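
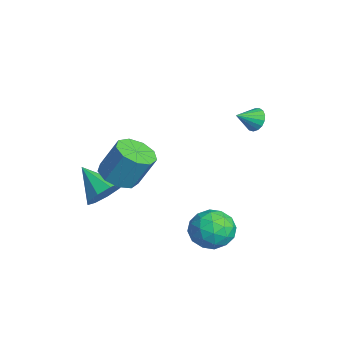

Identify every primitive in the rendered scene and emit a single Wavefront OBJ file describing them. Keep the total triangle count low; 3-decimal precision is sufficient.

v -2.221 -1.85 -3.418
v -1.446 -2.349 -2.914
v -3.499 -2.73 -2.322
v -1.592 -1.727 -2.586
v -2.033 -1.163 -2.646
v -2.561 -0.92 -3.068
v -2.93 -1.112 -3.653
v -2.967 -1.65 -4.128
v -2.655 -2.281 -4.271
v -2.14 -2.71 -4.014
v -1.662 -2.737 -3.479
v 1.618 1.605 -2.683
v 2.181 2.48 -2.255
v 2.799 1.52 -4.065
v 3.362 2.395 -3.637
v 3.377 1.403 -3.106
v 2.646 1.456 -2.252
v 2.334 2.544 -4.068
v 1.603 2.597 -3.214
v 2.623 3.061 -3.111
v 3.268 2.355 -2.517
v 1.712 1.645 -3.803
v 2.357 0.939 -3.209
v 1.795 2.05 -2.348
v 3.185 1.95 -3.972
v 3.193 1.367 -3.66
v 3.524 1.882 -3.409
v 2.069 1.448 -2.346
v 2.4 1.962 -2.094
v 3.103 1.329 -2.595
v 2.58 2.038 -4.226
v 2.911 2.552 -3.974
v 1.456 2.118 -2.911
v 1.787 2.633 -2.66
v 1.877 2.671 -3.725
v 2.387 2.905 -2.599
v 3.081 2.856 -3.412
v 2.477 2.943 -3.665
v 2.047 2.974 -3.163
v 2.765 2.491 -2.25
v 3.46 2.441 -3.062
v 3.468 1.858 -2.75
v 3.039 1.889 -2.248
v 3.026 2.832 -2.753
v 1.52 1.559 -3.258
v 2.215 1.509 -4.07
v 1.941 2.111 -4.072
v 1.512 2.142 -3.57
v 1.899 1.144 -2.908
v 2.593 1.095 -3.721
v 2.933 1.026 -3.157
v 2.503 1.057 -2.655
v 1.954 1.168 -3.567
v -0.066 -1.651 -0.819
v 0.619 -2.361 -0.599
v 0.911 -1.578 1.018
v 0.226 -0.869 0.799
v 0.924 -1.826 -0.913
v 1.216 -1.044 0.704
v 0.766 -1.21 -1.182
v 1.059 -0.428 0.435
v 0.219 -0.8 -1.282
v 0.511 -0.018 0.335
v -0.462 -0.789 -1.164
v -0.169 -0.006 0.453
v -0.957 -1.181 -0.885
v -0.665 -0.398 0.732
v -1.036 -1.793 -0.575
v -0.744 -1.01 1.042
v -0.661 -2.339 -0.378
v -0.368 -1.556 1.239
v -0.007 -2.563 -0.388
v 0.285 -1.781 1.229
v 0.874 4.264 2.563
v 1.206 4.608 3.004
v 1.126 3.336 3.097
v 0.917 4.596 3.12
v 0.619 4.509 3.109
v 0.379 4.365 2.972
v 0.253 4.199 2.742
v 0.269 4.047 2.471
v 0.423 3.945 2.221
v 0.681 3.916 2.049
v 0.984 3.967 1.995
v 1.261 4.086 2.072
v 1.449 4.246 2.261
v 1.506 4.41 2.519
v 1.418 4.54 2.787
f 2 1 4
f 2 4 3
f 4 1 5
f 4 5 3
f 5 1 6
f 5 6 3
f 6 1 7
f 6 7 3
f 7 1 8
f 7 8 3
f 8 1 9
f 8 9 3
f 9 1 10
f 9 10 3
f 10 1 11
f 10 11 3
f 11 1 2
f 11 2 3
f 12 49 28
f 49 23 52
f 28 52 17
f 49 52 28
f 12 28 24
f 28 17 29
f 24 29 13
f 28 29 24
f 12 24 33
f 24 13 34
f 33 34 19
f 24 34 33
f 12 33 45
f 33 19 48
f 45 48 22
f 33 48 45
f 12 45 49
f 45 22 53
f 49 53 23
f 45 53 49
f 13 29 40
f 29 17 43
f 40 43 21
f 29 43 40
f 17 52 30
f 52 23 51
f 30 51 16
f 52 51 30
f 23 53 50
f 53 22 46
f 50 46 14
f 53 46 50
f 22 48 47
f 48 19 35
f 47 35 18
f 48 35 47
f 19 34 39
f 34 13 36
f 39 36 20
f 34 36 39
f 15 41 27
f 41 21 42
f 27 42 16
f 41 42 27
f 15 27 25
f 27 16 26
f 25 26 14
f 27 26 25
f 15 25 32
f 25 14 31
f 32 31 18
f 25 31 32
f 15 32 37
f 32 18 38
f 37 38 20
f 32 38 37
f 15 37 41
f 37 20 44
f 41 44 21
f 37 44 41
f 16 42 30
f 42 21 43
f 30 43 17
f 42 43 30
f 14 26 50
f 26 16 51
f 50 51 23
f 26 51 50
f 18 31 47
f 31 14 46
f 47 46 22
f 31 46 47
f 20 38 39
f 38 18 35
f 39 35 19
f 38 35 39
f 21 44 40
f 44 20 36
f 40 36 13
f 44 36 40
f 55 54 58
f 55 58 56
f 56 58 59
f 56 59 57
f 58 54 60
f 58 60 59
f 59 60 61
f 59 61 57
f 60 54 62
f 60 62 61
f 61 62 63
f 61 63 57
f 62 54 64
f 62 64 63
f 63 64 65
f 63 65 57
f 64 54 66
f 64 66 65
f 65 66 67
f 65 67 57
f 66 54 68
f 66 68 67
f 67 68 69
f 67 69 57
f 68 54 70
f 68 70 69
f 69 70 71
f 69 71 57
f 70 54 72
f 70 72 71
f 71 72 73
f 71 73 57
f 72 54 55
f 72 55 73
f 73 55 56
f 73 56 57
f 75 74 77
f 75 77 76
f 77 74 78
f 77 78 76
f 78 74 79
f 78 79 76
f 79 74 80
f 79 80 76
f 80 74 81
f 80 81 76
f 81 74 82
f 81 82 76
f 82 74 83
f 82 83 76
f 83 74 84
f 83 84 76
f 84 74 85
f 84 85 76
f 85 74 86
f 85 86 76
f 86 74 87
f 86 87 76
f 87 74 88
f 87 88 76
f 88 74 75
f 88 75 76



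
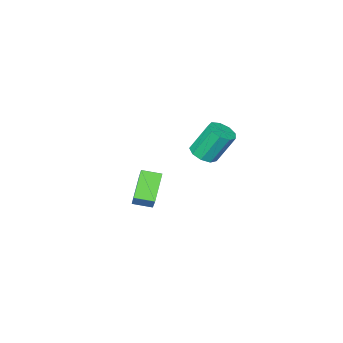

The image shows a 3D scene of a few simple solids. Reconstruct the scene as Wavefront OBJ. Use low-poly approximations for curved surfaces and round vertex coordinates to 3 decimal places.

v 1.953 -3.69 -4.333
v 0.738 -4.509 -3.093
v 1.17 -2.862 -4.553
v -0.045 -3.682 -3.312
v 2.645 -2.678 -2.988
v 1.43 -3.498 -1.747
v 1.862 -1.851 -3.207
v 0.647 -2.67 -1.967
v 1.46 1.508 2.113
v 1.991 1.026 2.511
v 1.29 1.67 4.225
v 0.76 2.152 3.827
v 2.222 1.529 2.417
v 1.521 2.173 4.13
v 2.096 2.022 2.18
v 1.395 2.666 3.894
v 1.673 2.274 1.912
v 0.972 2.918 3.626
v 1.15 2.168 1.738
v 0.45 2.812 3.452
v 0.773 1.753 1.74
v 0.072 2.397 3.453
v 0.717 1.224 1.916
v 0.016 1.868 3.63
v 1.009 0.827 2.185
v 0.308 1.471 3.898
v 1.512 0.749 2.42
v 0.811 1.393 4.133
f 2 4 1
f 5 2 1
f 1 4 3
f 3 5 1
f 2 8 4
f 6 2 5
f 6 8 2
f 4 8 3
f 7 5 3
f 3 8 7
f 7 6 5
f 8 6 7
f 10 9 13
f 10 13 11
f 11 13 14
f 11 14 12
f 13 9 15
f 13 15 14
f 14 15 16
f 14 16 12
f 15 9 17
f 15 17 16
f 16 17 18
f 16 18 12
f 17 9 19
f 17 19 18
f 18 19 20
f 18 20 12
f 19 9 21
f 19 21 20
f 20 21 22
f 20 22 12
f 21 9 23
f 21 23 22
f 22 23 24
f 22 24 12
f 23 9 25
f 23 25 24
f 24 25 26
f 24 26 12
f 25 9 27
f 25 27 26
f 26 27 28
f 26 28 12
f 27 9 10
f 27 10 28
f 28 10 11
f 28 11 12



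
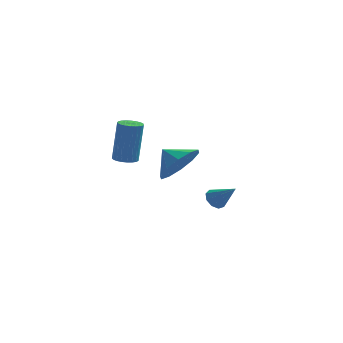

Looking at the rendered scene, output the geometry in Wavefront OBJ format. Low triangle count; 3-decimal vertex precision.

v -0.888 -3.118 0.533
v -0.561 -3.531 0.596
v -0.385 -3.114 2.41
v -0.712 -2.702 2.347
v -0.421 -3.368 0.545
v -0.245 -2.952 2.359
v -0.362 -3.163 0.492
v -0.185 -2.746 2.306
v -0.393 -2.95 0.446
v -0.217 -2.533 2.26
v -0.511 -2.766 0.415
v -0.334 -2.349 2.229
v -0.693 -2.643 0.405
v -0.517 -2.226 2.219
v -0.909 -2.602 0.416
v -0.733 -2.185 2.231
v -1.122 -2.65 0.448
v -0.946 -2.234 2.262
v -1.294 -2.78 0.494
v -1.118 -2.363 2.309
v -1.396 -2.968 0.548
v -1.22 -2.551 2.362
v -1.41 -3.182 0.598
v -1.234 -2.765 2.413
v -1.334 -3.385 0.637
v -1.158 -2.968 2.452
v -1.181 -3.542 0.659
v -1.005 -3.125 2.473
v -0.977 -3.626 0.658
v -0.801 -3.209 2.472
v -0.758 -3.622 0.636
v -0.581 -3.205 2.45
v 1.159 -1.782 -0.422
v 1.888 -1.532 0.334
v 0.401 -1.278 0.142
v 1.881 -1.039 -0.115
v 1.597 -0.83 -0.682
v 1.146 -0.983 -1.15
v 0.7 -1.442 -1.339
v 0.429 -2.031 -1.179
v 0.437 -2.524 -0.729
v 0.72 -2.734 -0.162
v 1.171 -2.58 0.305
v 1.617 -2.121 0.495
v 2.448 0.889 -3.97
v 2.816 0.781 -4.365
v 3.312 0.471 -3.05
v 2.857 1.135 -4.243
v 2.707 1.373 -3.994
v 2.435 1.385 -3.734
v 2.169 1.164 -3.584
v 2.034 0.814 -3.616
v 2.092 0.499 -3.813
v 2.317 0.367 -4.084
v 2.603 0.478 -4.302
f 2 1 5
f 2 5 3
f 3 5 6
f 3 6 4
f 5 1 7
f 5 7 6
f 6 7 8
f 6 8 4
f 7 1 9
f 7 9 8
f 8 9 10
f 8 10 4
f 9 1 11
f 9 11 10
f 10 11 12
f 10 12 4
f 11 1 13
f 11 13 12
f 12 13 14
f 12 14 4
f 13 1 15
f 13 15 14
f 14 15 16
f 14 16 4
f 15 1 17
f 15 17 16
f 16 17 18
f 16 18 4
f 17 1 19
f 17 19 18
f 18 19 20
f 18 20 4
f 19 1 21
f 19 21 20
f 20 21 22
f 20 22 4
f 21 1 23
f 21 23 22
f 22 23 24
f 22 24 4
f 23 1 25
f 23 25 24
f 24 25 26
f 24 26 4
f 25 1 27
f 25 27 26
f 26 27 28
f 26 28 4
f 27 1 29
f 27 29 28
f 28 29 30
f 28 30 4
f 29 1 31
f 29 31 30
f 30 31 32
f 30 32 4
f 31 1 2
f 31 2 32
f 32 2 3
f 32 3 4
f 34 33 36
f 34 36 35
f 36 33 37
f 36 37 35
f 37 33 38
f 37 38 35
f 38 33 39
f 38 39 35
f 39 33 40
f 39 40 35
f 40 33 41
f 40 41 35
f 41 33 42
f 41 42 35
f 42 33 43
f 42 43 35
f 43 33 44
f 43 44 35
f 44 33 34
f 44 34 35
f 46 45 48
f 46 48 47
f 48 45 49
f 48 49 47
f 49 45 50
f 49 50 47
f 50 45 51
f 50 51 47
f 51 45 52
f 51 52 47
f 52 45 53
f 52 53 47
f 53 45 54
f 53 54 47
f 54 45 55
f 54 55 47
f 55 45 46
f 55 46 47



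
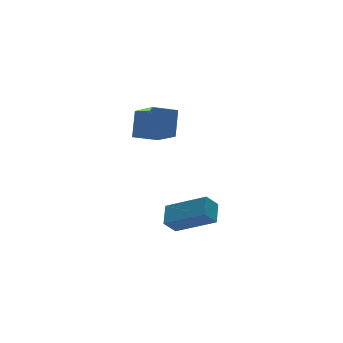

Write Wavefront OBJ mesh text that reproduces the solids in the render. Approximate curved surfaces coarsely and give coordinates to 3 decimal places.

v 0.121 -1.991 -0.783
v -0.443 -2.039 -0.149
v -1.025 -0.663 -1.703
v -1.589 -0.711 -1.069
v 0.609 -1.229 -0.291
v 0.045 -1.277 0.343
v -0.537 0.099 -1.211
v -1.101 0.051 -0.577
v -1.982 1.223 3.076
v -1.924 -0.195 3.936
v -1.514 1.888 4.141
v -1.456 0.47 5.001
v -0.924 1.05 2.719
v -0.866 -0.368 3.579
v -0.456 1.715 3.784
v -0.398 0.297 4.644
f 2 4 1
f 5 2 1
f 1 4 3
f 3 5 1
f 2 8 4
f 6 2 5
f 6 8 2
f 4 8 3
f 7 5 3
f 3 8 7
f 7 6 5
f 8 6 7
f 10 12 9
f 13 10 9
f 9 12 11
f 11 13 9
f 10 16 12
f 14 10 13
f 14 16 10
f 12 16 11
f 15 13 11
f 11 16 15
f 15 14 13
f 16 14 15



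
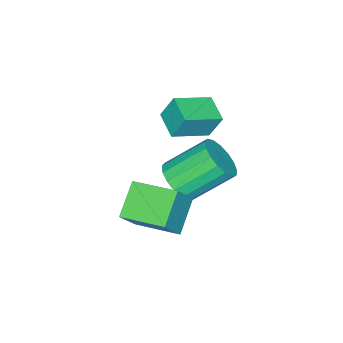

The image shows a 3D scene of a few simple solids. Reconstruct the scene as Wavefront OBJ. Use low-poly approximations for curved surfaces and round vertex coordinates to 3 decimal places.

v -3.136 -3.521 3.025
v -3.354 -3.028 4.164
v -2.439 -2.494 2.714
v -2.656 -2.001 3.853
v -1.684 -4.319 3.647
v -1.901 -3.826 4.786
v -0.986 -3.292 3.336
v -1.204 -2.799 4.475
v -0.521 -2.653 1.142
v 0.222 -1.954 1.156
v -0.956 -0.728 2.472
v -1.699 -1.427 2.458
v -0.058 -1.819 0.78
v -1.237 -0.593 2.096
v -0.444 -1.875 0.486
v -1.623 -0.65 1.802
v -0.848 -2.109 0.343
v -2.026 -0.884 1.659
v -1.177 -2.468 0.383
v -2.355 -1.243 1.699
v -1.355 -2.869 0.597
v -2.533 -1.644 1.913
v -1.342 -3.221 0.935
v -2.521 -1.995 2.251
v -1.142 -3.442 1.321
v -2.32 -2.217 2.637
v -0.798 -3.483 1.666
v -1.977 -2.257 2.982
v -0.392 -3.333 1.891
v -1.57 -2.108 3.207
v -0.015 -3.028 1.944
v -1.193 -1.802 3.26
v 0.247 -2.636 1.814
v -0.932 -1.411 3.13
v 0.332 -2.249 1.529
v -0.847 -1.023 2.845
v 2.157 -2.79 0.561
v 0.84 -3.119 1.534
v 1.858 -0.888 0.801
v 0.541 -1.217 1.773
v 3.139 -2.803 1.887
v 1.822 -3.132 2.859
v 2.84 -0.901 2.126
v 1.523 -1.23 3.099
f 2 4 1
f 5 2 1
f 1 4 3
f 3 5 1
f 2 8 4
f 6 2 5
f 6 8 2
f 4 8 3
f 7 5 3
f 3 8 7
f 7 6 5
f 8 6 7
f 10 9 13
f 10 13 11
f 11 13 14
f 11 14 12
f 13 9 15
f 13 15 14
f 14 15 16
f 14 16 12
f 15 9 17
f 15 17 16
f 16 17 18
f 16 18 12
f 17 9 19
f 17 19 18
f 18 19 20
f 18 20 12
f 19 9 21
f 19 21 20
f 20 21 22
f 20 22 12
f 21 9 23
f 21 23 22
f 22 23 24
f 22 24 12
f 23 9 25
f 23 25 24
f 24 25 26
f 24 26 12
f 25 9 27
f 25 27 26
f 26 27 28
f 26 28 12
f 27 9 29
f 27 29 28
f 28 29 30
f 28 30 12
f 29 9 31
f 29 31 30
f 30 31 32
f 30 32 12
f 31 9 33
f 31 33 32
f 32 33 34
f 32 34 12
f 33 9 35
f 33 35 34
f 34 35 36
f 34 36 12
f 35 9 10
f 35 10 36
f 36 10 11
f 36 11 12
f 38 40 37
f 41 38 37
f 37 40 39
f 39 41 37
f 38 44 40
f 42 38 41
f 42 44 38
f 40 44 39
f 43 41 39
f 39 44 43
f 43 42 41
f 44 42 43



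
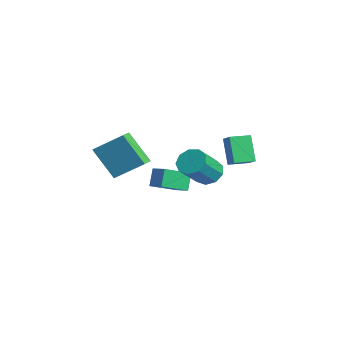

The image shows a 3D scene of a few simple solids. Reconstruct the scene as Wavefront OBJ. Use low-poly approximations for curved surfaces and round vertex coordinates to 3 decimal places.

v 0.697 -2.753 -0.833
v -0.379 -3.502 0.821
v 1.543 -1.426 0.319
v 0.467 -2.175 1.973
v 1.313 -3.285 -0.673
v 0.237 -4.034 0.981
v 2.159 -1.958 0.479
v 1.083 -2.707 2.133
v 0.496 3.186 -1.213
v -0.39 3.285 0.258
v 0.52 4.363 -1.278
v -0.367 4.463 0.192
v 1.327 3.197 -0.712
v 0.44 3.297 0.758
v 1.35 4.375 -0.778
v 0.464 4.474 0.693
v 1.976 1.517 -0.793
v 2.468 1.163 -1.403
v 3.196 -0.072 -0.096
v 2.704 0.283 0.513
v 2.756 1.606 -1.145
v 3.484 0.371 0.162
v 2.679 2.008 -0.722
v 3.407 0.773 0.585
v 2.273 2.18 -0.333
v 3.002 0.945 0.974
v 1.728 2.043 -0.159
v 2.457 0.808 1.148
v 1.299 1.659 -0.282
v 2.028 0.424 1.025
v 1.187 1.21 -0.644
v 1.915 -0.025 0.662
v 1.443 0.904 -1.076
v 2.172 -0.331 0.23
v 1.949 0.885 -1.376
v 2.678 -0.349 -0.069
v -1.878 1.431 -2.579
v -1.598 -0.154 -1.865
v -0.963 1.74 -2.253
v -0.682 0.156 -1.539
v -1.398 1.064 -3.581
v -1.117 -0.52 -2.867
v -0.482 1.374 -3.255
v -0.202 -0.211 -2.541
f 2 4 1
f 5 2 1
f 1 4 3
f 3 5 1
f 2 8 4
f 6 2 5
f 6 8 2
f 4 8 3
f 7 5 3
f 3 8 7
f 7 6 5
f 8 6 7
f 10 12 9
f 13 10 9
f 9 12 11
f 11 13 9
f 10 16 12
f 14 10 13
f 14 16 10
f 12 16 11
f 15 13 11
f 11 16 15
f 15 14 13
f 16 14 15
f 18 17 21
f 18 21 19
f 19 21 22
f 19 22 20
f 21 17 23
f 21 23 22
f 22 23 24
f 22 24 20
f 23 17 25
f 23 25 24
f 24 25 26
f 24 26 20
f 25 17 27
f 25 27 26
f 26 27 28
f 26 28 20
f 27 17 29
f 27 29 28
f 28 29 30
f 28 30 20
f 29 17 31
f 29 31 30
f 30 31 32
f 30 32 20
f 31 17 33
f 31 33 32
f 32 33 34
f 32 34 20
f 33 17 35
f 33 35 34
f 34 35 36
f 34 36 20
f 35 17 18
f 35 18 36
f 36 18 19
f 36 19 20
f 38 40 37
f 41 38 37
f 37 40 39
f 39 41 37
f 38 44 40
f 42 38 41
f 42 44 38
f 40 44 39
f 43 41 39
f 39 44 43
f 43 42 41
f 44 42 43



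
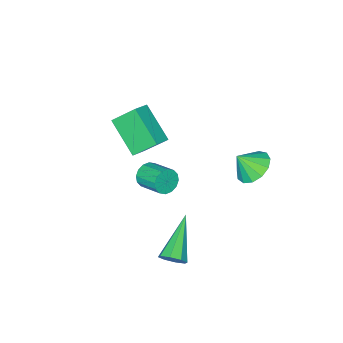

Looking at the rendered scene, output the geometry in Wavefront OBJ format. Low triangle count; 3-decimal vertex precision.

v 2.527 0.642 -0.313
v 2.757 0.821 -0.803
v 2.783 1.897 -0.397
v 2.553 1.718 0.093
v 2.466 0.843 -0.843
v 2.491 1.919 -0.437
v 2.191 0.811 -0.74
v 2.216 1.887 -0.335
v 2.006 0.734 -0.524
v 2.031 1.81 -0.118
v 1.961 0.632 -0.251
v 1.986 1.708 0.155
v 2.067 0.533 0.006
v 2.093 1.609 0.411
v 2.297 0.463 0.177
v 2.323 1.539 0.583
v 2.589 0.441 0.217
v 2.614 1.517 0.623
v 2.864 0.473 0.115
v 2.889 1.549 0.52
v 3.049 0.55 -0.102
v 3.074 1.626 0.304
v 3.094 0.652 -0.375
v 3.119 1.728 0.031
v 2.987 0.751 -0.631
v 3.013 1.827 -0.226
v -1.959 1.845 -2.101
v -1.347 1.6 -2.638
v -1.421 1.435 -1.299
v -1.23 2.041 -2.491
v -1.344 2.419 -2.221
v -1.653 2.616 -1.912
v -2.06 2.567 -1.664
v -2.435 2.29 -1.554
v -2.659 1.871 -1.618
v -2.66 1.444 -1.836
v -2.44 1.145 -2.137
v -2.066 1.068 -2.427
v -1.659 1.237 -2.614
v 0.322 -3.257 -0.911
v -0.257 -2.481 0.001
v 0.508 -1.806 -2.027
v -0.071 -1.03 -1.115
v 1.091 -3.09 -0.565
v 0.512 -2.314 0.347
v 1.277 -1.639 -1.681
v 0.698 -0.863 -0.769
v 3.252 2.788 -3.599
v 3.644 2.527 -3.261
v 1.728 1.892 -2.521
v 3.522 2.924 -3.104
v 3.241 3.241 -3.236
v 2.967 3.293 -3.581
v 2.859 3.049 -3.936
v 2.982 2.652 -4.094
v 3.262 2.335 -3.961
v 3.537 2.283 -3.616
f 2 1 5
f 2 5 3
f 3 5 6
f 3 6 4
f 5 1 7
f 5 7 6
f 6 7 8
f 6 8 4
f 7 1 9
f 7 9 8
f 8 9 10
f 8 10 4
f 9 1 11
f 9 11 10
f 10 11 12
f 10 12 4
f 11 1 13
f 11 13 12
f 12 13 14
f 12 14 4
f 13 1 15
f 13 15 14
f 14 15 16
f 14 16 4
f 15 1 17
f 15 17 16
f 16 17 18
f 16 18 4
f 17 1 19
f 17 19 18
f 18 19 20
f 18 20 4
f 19 1 21
f 19 21 20
f 20 21 22
f 20 22 4
f 21 1 23
f 21 23 22
f 22 23 24
f 22 24 4
f 23 1 25
f 23 25 24
f 24 25 26
f 24 26 4
f 25 1 2
f 25 2 26
f 26 2 3
f 26 3 4
f 28 27 30
f 28 30 29
f 30 27 31
f 30 31 29
f 31 27 32
f 31 32 29
f 32 27 33
f 32 33 29
f 33 27 34
f 33 34 29
f 34 27 35
f 34 35 29
f 35 27 36
f 35 36 29
f 36 27 37
f 36 37 29
f 37 27 38
f 37 38 29
f 38 27 39
f 38 39 29
f 39 27 28
f 39 28 29
f 41 43 40
f 44 41 40
f 40 43 42
f 42 44 40
f 41 47 43
f 45 41 44
f 45 47 41
f 43 47 42
f 46 44 42
f 42 47 46
f 46 45 44
f 47 45 46
f 49 48 51
f 49 51 50
f 51 48 52
f 51 52 50
f 52 48 53
f 52 53 50
f 53 48 54
f 53 54 50
f 54 48 55
f 54 55 50
f 55 48 56
f 55 56 50
f 56 48 57
f 56 57 50
f 57 48 49
f 57 49 50



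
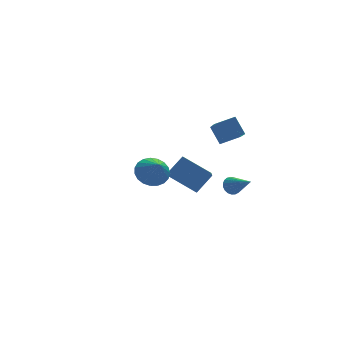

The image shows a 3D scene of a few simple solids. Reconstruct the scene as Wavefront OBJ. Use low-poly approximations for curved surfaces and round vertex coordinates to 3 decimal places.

v 2.226 -1.765 3.649
v 1.976 -1.076 4.509
v 2.602 -0.205 2.507
v 2.352 0.485 3.367
v 3.288 -1.785 3.973
v 3.038 -1.095 4.833
v 3.664 -0.224 2.831
v 3.414 0.465 3.691
v 1.386 4.011 -2.054
v 1.019 3.163 -1.288
v 2.355 4.375 -1.187
v 1.989 3.527 -0.421
v 2.511 2.833 -2.819
v 2.145 1.985 -2.053
v 3.481 3.197 -1.952
v 3.114 2.349 -1.186
v -1.767 -2.951 3.033
v -1.096 -3.327 2.65
v -1.693 -3.809 4.007
v -0.936 -3.081 2.855
v -0.92 -2.813 3.09
v -1.051 -2.568 3.316
v -1.305 -2.39 3.493
v -1.64 -2.308 3.59
v -1.996 -2.338 3.591
v -2.313 -2.473 3.496
v -2.535 -2.692 3.321
v -2.625 -2.955 3.095
v -2.566 -3.217 2.86
v -2.369 -3.433 2.654
v -2.069 -3.566 2.514
v -1.715 -3.593 2.463
v -1.371 -3.508 2.512
v 2.89 -1.192 0.049
v 3.149 -1.403 -0.375
v 3.39 -2.388 0.951
v 3.306 -1.27 -0.286
v 3.391 -1.123 -0.139
v 3.39 -0.989 0.041
v 3.302 -0.889 0.222
v 3.143 -0.842 0.373
v 2.94 -0.855 0.468
v 2.728 -0.926 0.49
v 2.544 -1.044 0.437
v 2.42 -1.187 0.316
v 2.377 -1.331 0.149
v 2.423 -1.451 -0.035
v 2.55 -1.526 -0.205
v 2.735 -1.543 -0.331
v 2.947 -1.5 -0.391
f 2 4 1
f 5 2 1
f 1 4 3
f 3 5 1
f 2 8 4
f 6 2 5
f 6 8 2
f 4 8 3
f 7 5 3
f 3 8 7
f 7 6 5
f 8 6 7
f 10 12 9
f 13 10 9
f 9 12 11
f 11 13 9
f 10 16 12
f 14 10 13
f 14 16 10
f 12 16 11
f 15 13 11
f 11 16 15
f 15 14 13
f 16 14 15
f 18 17 20
f 18 20 19
f 20 17 21
f 20 21 19
f 21 17 22
f 21 22 19
f 22 17 23
f 22 23 19
f 23 17 24
f 23 24 19
f 24 17 25
f 24 25 19
f 25 17 26
f 25 26 19
f 26 17 27
f 26 27 19
f 27 17 28
f 27 28 19
f 28 17 29
f 28 29 19
f 29 17 30
f 29 30 19
f 30 17 31
f 30 31 19
f 31 17 32
f 31 32 19
f 32 17 33
f 32 33 19
f 33 17 18
f 33 18 19
f 35 34 37
f 35 37 36
f 37 34 38
f 37 38 36
f 38 34 39
f 38 39 36
f 39 34 40
f 39 40 36
f 40 34 41
f 40 41 36
f 41 34 42
f 41 42 36
f 42 34 43
f 42 43 36
f 43 34 44
f 43 44 36
f 44 34 45
f 44 45 36
f 45 34 46
f 45 46 36
f 46 34 47
f 46 47 36
f 47 34 48
f 47 48 36
f 48 34 49
f 48 49 36
f 49 34 50
f 49 50 36
f 50 34 35
f 50 35 36



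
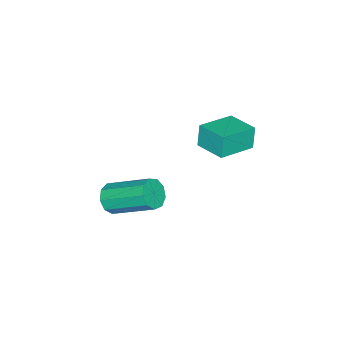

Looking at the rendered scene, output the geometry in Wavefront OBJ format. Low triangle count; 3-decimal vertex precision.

v -1.443 -3.206 -1.743
v -0.729 -3.07 -1.809
v -0.983 -1.197 -0.683
v -1.697 -1.334 -0.617
v -0.977 -2.872 -2.195
v -1.231 -0.999 -1.069
v -1.444 -2.83 -2.369
v -1.697 -0.957 -1.243
v -1.91 -2.965 -2.25
v -2.163 -1.092 -1.124
v -2.157 -3.212 -1.894
v -2.411 -1.34 -0.768
v -2.071 -3.457 -1.467
v -2.325 -1.584 -0.341
v -1.691 -3.585 -1.17
v -1.944 -1.712 -0.044
v -1.195 -3.535 -1.14
v -1.448 -1.662 -0.014
v -0.815 -3.332 -1.393
v -1.069 -1.459 -0.267
v -3.707 0.871 2.669
v -3.962 0.798 3.665
v -3.314 2.158 2.864
v -3.569 2.085 3.859
v -2.191 0.355 3.021
v -2.446 0.282 4.016
v -1.798 1.642 3.215
v -2.053 1.569 4.211
f 2 1 5
f 2 5 3
f 3 5 6
f 3 6 4
f 5 1 7
f 5 7 6
f 6 7 8
f 6 8 4
f 7 1 9
f 7 9 8
f 8 9 10
f 8 10 4
f 9 1 11
f 9 11 10
f 10 11 12
f 10 12 4
f 11 1 13
f 11 13 12
f 12 13 14
f 12 14 4
f 13 1 15
f 13 15 14
f 14 15 16
f 14 16 4
f 15 1 17
f 15 17 16
f 16 17 18
f 16 18 4
f 17 1 19
f 17 19 18
f 18 19 20
f 18 20 4
f 19 1 2
f 19 2 20
f 20 2 3
f 20 3 4
f 22 24 21
f 25 22 21
f 21 24 23
f 23 25 21
f 22 28 24
f 26 22 25
f 26 28 22
f 24 28 23
f 27 25 23
f 23 28 27
f 27 26 25
f 28 26 27



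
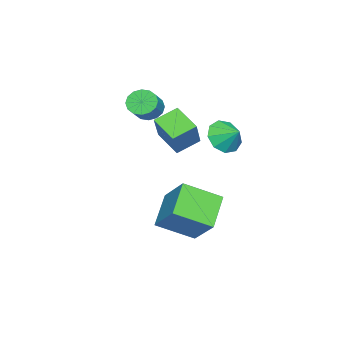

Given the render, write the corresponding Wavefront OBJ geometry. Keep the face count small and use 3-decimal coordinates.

v 0.215 -1.317 1.371
v -0.743 -0.485 1.939
v 0.887 -0.04 0.634
v -0.071 0.792 1.202
v 1.391 -1.032 2.938
v 0.433 -0.2 3.506
v 2.063 0.245 2.201
v 1.105 1.077 2.769
v -1.463 -2.57 2.293
v -0.975 -2.353 1.658
v 0.092 -2.253 2.512
v -0.397 -2.47 3.147
v -1.131 -1.983 1.81
v -0.065 -1.883 2.664
v -1.376 -1.77 2.091
v -0.31 -1.67 2.945
v -1.645 -1.771 2.426
v -0.579 -1.671 3.281
v -1.865 -1.987 2.726
v -0.798 -1.887 3.58
v -1.977 -2.358 2.909
v -0.911 -2.259 3.764
v -1.952 -2.787 2.928
v -0.885 -2.687 3.782
v -1.795 -3.157 2.776
v -0.729 -3.057 3.63
v -1.55 -3.37 2.495
v -0.484 -3.27 3.349
v -1.281 -3.369 2.159
v -0.215 -3.269 3.014
v -1.062 -3.153 1.86
v 0.005 -3.053 2.714
v -0.949 -2.781 1.676
v 0.117 -2.682 2.531
v 3.009 -0.308 -3.381
v 1.275 -0.51 -2.232
v 2.141 1.434 -4.385
v 0.407 1.231 -3.236
v 3.873 1.009 -1.844
v 2.139 0.806 -0.695
v 3.005 2.75 -2.848
v 1.271 2.548 -1.699
v 0.692 2.365 2.134
v 1.531 1.82 2.418
v 1.048 3.255 2.786
v 1.672 2.195 1.83
v 1.354 2.649 1.384
v 0.727 2.97 1.289
v 0.083 3.008 1.589
v -0.276 2.745 2.144
v -0.182 2.304 2.694
v 0.32 1.892 2.982
v 0.997 1.7 2.873
f 2 4 1
f 5 2 1
f 1 4 3
f 3 5 1
f 2 8 4
f 6 2 5
f 6 8 2
f 4 8 3
f 7 5 3
f 3 8 7
f 7 6 5
f 8 6 7
f 10 9 13
f 10 13 11
f 11 13 14
f 11 14 12
f 13 9 15
f 13 15 14
f 14 15 16
f 14 16 12
f 15 9 17
f 15 17 16
f 16 17 18
f 16 18 12
f 17 9 19
f 17 19 18
f 18 19 20
f 18 20 12
f 19 9 21
f 19 21 20
f 20 21 22
f 20 22 12
f 21 9 23
f 21 23 22
f 22 23 24
f 22 24 12
f 23 9 25
f 23 25 24
f 24 25 26
f 24 26 12
f 25 9 27
f 25 27 26
f 26 27 28
f 26 28 12
f 27 9 29
f 27 29 28
f 28 29 30
f 28 30 12
f 29 9 31
f 29 31 30
f 30 31 32
f 30 32 12
f 31 9 33
f 31 33 32
f 32 33 34
f 32 34 12
f 33 9 10
f 33 10 34
f 34 10 11
f 34 11 12
f 36 38 35
f 39 36 35
f 35 38 37
f 37 39 35
f 36 42 38
f 40 36 39
f 40 42 36
f 38 42 37
f 41 39 37
f 37 42 41
f 41 40 39
f 42 40 41
f 44 43 46
f 44 46 45
f 46 43 47
f 46 47 45
f 47 43 48
f 47 48 45
f 48 43 49
f 48 49 45
f 49 43 50
f 49 50 45
f 50 43 51
f 50 51 45
f 51 43 52
f 51 52 45
f 52 43 53
f 52 53 45
f 53 43 44
f 53 44 45



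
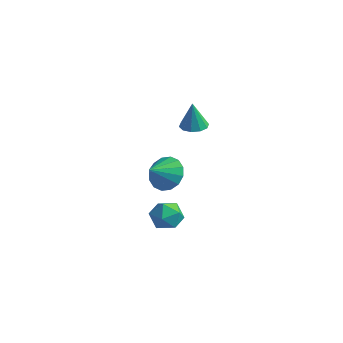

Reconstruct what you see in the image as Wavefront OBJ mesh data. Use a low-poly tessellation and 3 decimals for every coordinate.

v -2.481 1.381 -2.464
v -2.153 1.856 -3.076
v -1.427 0.524 -2.564
v -1.099 0.999 -3.176
v -1.125 1.289 -2.387
v -1.776 1.818 -2.325
v -1.804 0.562 -3.315
v -2.455 1.091 -3.253
v -1.735 1.349 -3.602
v -1.315 1.799 -3.028
v -2.265 0.581 -2.612
v -1.845 1.031 -2.038
v -1.794 1.175 -0.171
v -1.123 1.513 0.36
v -1.826 0.165 0.511
v -1.528 1.662 0.563
v -2.003 1.681 0.568
v -2.423 1.565 0.376
v -2.674 1.344 0.037
v -2.689 1.078 -0.358
v -2.465 0.838 -0.703
v -2.06 0.689 -0.905
v -1.585 0.67 -0.911
v -1.165 0.786 -0.718
v -0.914 1.007 -0.379
v -0.898 1.273 0.016
v -1.677 2.779 2.162
v -1.263 3.266 2.198
v -1.683 2.681 3.538
v -1.629 3.415 2.207
v -2.013 3.322 2.199
v -2.269 3.021 2.176
v -2.298 2.627 2.148
v -2.09 2.292 2.125
v -1.724 2.142 2.116
v -1.34 2.236 2.125
v -1.084 2.537 2.147
v -1.055 2.93 2.175
f 1 12 6
f 1 6 2
f 1 2 8
f 1 8 11
f 1 11 12
f 2 6 10
f 6 12 5
f 12 11 3
f 11 8 7
f 8 2 9
f 4 10 5
f 4 5 3
f 4 3 7
f 4 7 9
f 4 9 10
f 5 10 6
f 3 5 12
f 7 3 11
f 9 7 8
f 10 9 2
f 14 13 16
f 14 16 15
f 16 13 17
f 16 17 15
f 17 13 18
f 17 18 15
f 18 13 19
f 18 19 15
f 19 13 20
f 19 20 15
f 20 13 21
f 20 21 15
f 21 13 22
f 21 22 15
f 22 13 23
f 22 23 15
f 23 13 24
f 23 24 15
f 24 13 25
f 24 25 15
f 25 13 26
f 25 26 15
f 26 13 14
f 26 14 15
f 28 27 30
f 28 30 29
f 30 27 31
f 30 31 29
f 31 27 32
f 31 32 29
f 32 27 33
f 32 33 29
f 33 27 34
f 33 34 29
f 34 27 35
f 34 35 29
f 35 27 36
f 35 36 29
f 36 27 37
f 36 37 29
f 37 27 38
f 37 38 29
f 38 27 28
f 38 28 29



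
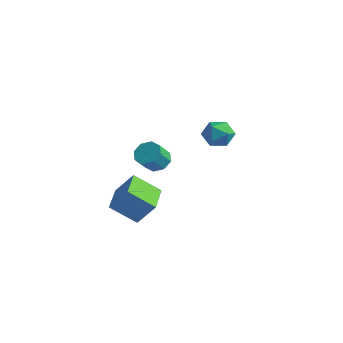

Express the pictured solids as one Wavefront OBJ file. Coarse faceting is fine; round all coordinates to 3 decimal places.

v -0.686 -1.275 0.743
v 0.064 -1.51 0.447
v 0.177 -2.379 1.421
v -0.574 -2.145 1.717
v 0.107 -1.029 0.872
v 0.219 -1.898 1.845
v -0.316 -0.692 1.221
v -0.203 -1.561 2.195
v -0.955 -0.697 1.29
v -0.842 -1.566 2.264
v -1.437 -1.041 1.039
v -1.324 -1.91 2.013
v -1.479 -1.522 0.615
v -1.367 -2.391 1.588
v -1.057 -1.859 0.265
v -0.944 -2.728 1.239
v -0.418 -1.854 0.196
v -0.305 -2.723 1.17
v -1.136 -4.459 -1.866
v -0.252 -3.912 -0.495
v -2.352 -2.891 -1.707
v -1.468 -2.345 -0.336
v 0.008 -3.455 -3.004
v 0.892 -2.909 -1.633
v -1.208 -1.888 -2.845
v -0.324 -1.341 -1.474
v -1.228 4.464 -0.121
v -0.56 4.678 0.648
v -1.78 3.122 0.732
v -1.112 3.336 1.501
v -1.924 3.963 1.328
v -1.583 4.793 0.8
v -0.757 3.007 0.58
v -0.416 3.837 0.052
v -0.269 3.778 1.081
v -0.99 4.369 1.543
v -1.35 3.431 -0.163
v -2.071 4.022 0.299
f 2 1 5
f 2 5 3
f 3 5 6
f 3 6 4
f 5 1 7
f 5 7 6
f 6 7 8
f 6 8 4
f 7 1 9
f 7 9 8
f 8 9 10
f 8 10 4
f 9 1 11
f 9 11 10
f 10 11 12
f 10 12 4
f 11 1 13
f 11 13 12
f 12 13 14
f 12 14 4
f 13 1 15
f 13 15 14
f 14 15 16
f 14 16 4
f 15 1 17
f 15 17 16
f 16 17 18
f 16 18 4
f 17 1 2
f 17 2 18
f 18 2 3
f 18 3 4
f 20 22 19
f 23 20 19
f 19 22 21
f 21 23 19
f 20 26 22
f 24 20 23
f 24 26 20
f 22 26 21
f 25 23 21
f 21 26 25
f 25 24 23
f 26 24 25
f 27 38 32
f 27 32 28
f 27 28 34
f 27 34 37
f 27 37 38
f 28 32 36
f 32 38 31
f 38 37 29
f 37 34 33
f 34 28 35
f 30 36 31
f 30 31 29
f 30 29 33
f 30 33 35
f 30 35 36
f 31 36 32
f 29 31 38
f 33 29 37
f 35 33 34
f 36 35 28



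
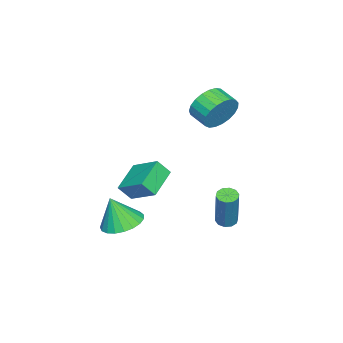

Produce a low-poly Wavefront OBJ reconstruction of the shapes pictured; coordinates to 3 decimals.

v -1.204 0.483 2.19
v -0.884 0.046 1.361
v -1.316 -0.84 1.661
v -1.636 -0.403 2.49
v -0.57 -0.02 1.62
v -1.002 -0.905 1.919
v -0.366 0.001 1.976
v -0.798 -0.884 2.276
v -0.306 0.106 2.37
v -0.739 -0.78 2.67
v -0.402 0.275 2.733
v -0.835 -0.61 3.033
v -0.637 0.481 3.002
v -1.069 -0.405 3.301
v -0.97 0.687 3.13
v -1.402 -0.199 3.43
v -1.343 0.857 3.096
v -1.775 -0.029 3.396
v -1.692 0.963 2.905
v -2.124 0.077 3.205
v -1.957 0.986 2.591
v -2.389 0.1 2.891
v -2.091 0.922 2.207
v -2.523 0.036 2.507
v -2.072 0.782 1.821
v -2.505 -0.104 2.12
v -1.904 0.59 1.498
v -2.336 -0.296 1.798
v -1.614 0.38 1.295
v -2.046 -0.506 1.594
v -1.253 0.187 1.247
v -1.685 -0.698 1.546
v 2.82 -2.518 -3.207
v 3.781 -2.793 -3.41
v 3 -3.002 -1.693
v 3.829 -2.39 -3.287
v 3.702 -2.009 -3.15
v 3.423 -1.716 -3.023
v 3.039 -1.562 -2.927
v 2.618 -1.573 -2.881
v 2.231 -1.747 -2.89
v 1.947 -2.055 -2.955
v 1.813 -2.442 -3.063
v 1.853 -2.843 -3.196
v 2.06 -3.188 -3.331
v 2.399 -3.416 -3.444
v 2.811 -3.49 -3.517
v 3.224 -3.395 -3.536
v 3.567 -3.149 -3.498
v 2.911 -1.907 0.62
v 3.289 -0.625 1.404
v 2.655 -1.402 -0.081
v 3.034 -0.121 0.704
v 4.366 -1.979 0.036
v 4.745 -0.698 0.821
v 4.111 -1.475 -0.664
v 4.489 -0.193 0.12
v 0.148 1.317 -3.694
v 0.621 1.413 -3.859
v 1.285 1.699 -1.792
v 0.812 1.603 -1.626
v 0.464 1.686 -3.846
v 1.129 1.973 -1.779
v 0.187 1.819 -3.776
v 0.852 2.105 -1.709
v -0.105 1.759 -3.674
v 0.559 2.046 -1.607
v -0.301 1.531 -3.579
v 0.364 1.818 -1.512
v -0.325 1.221 -3.528
v 0.339 1.507 -1.461
v -0.169 0.947 -3.541
v 0.496 1.234 -1.474
v 0.108 0.815 -3.611
v 0.773 1.101 -1.544
v 0.401 0.874 -3.713
v 1.065 1.161 -1.646
v 0.596 1.102 -3.808
v 1.261 1.389 -1.741
f 2 1 5
f 2 5 3
f 3 5 6
f 3 6 4
f 5 1 7
f 5 7 6
f 6 7 8
f 6 8 4
f 7 1 9
f 7 9 8
f 8 9 10
f 8 10 4
f 9 1 11
f 9 11 10
f 10 11 12
f 10 12 4
f 11 1 13
f 11 13 12
f 12 13 14
f 12 14 4
f 13 1 15
f 13 15 14
f 14 15 16
f 14 16 4
f 15 1 17
f 15 17 16
f 16 17 18
f 16 18 4
f 17 1 19
f 17 19 18
f 18 19 20
f 18 20 4
f 19 1 21
f 19 21 20
f 20 21 22
f 20 22 4
f 21 1 23
f 21 23 22
f 22 23 24
f 22 24 4
f 23 1 25
f 23 25 24
f 24 25 26
f 24 26 4
f 25 1 27
f 25 27 26
f 26 27 28
f 26 28 4
f 27 1 29
f 27 29 28
f 28 29 30
f 28 30 4
f 29 1 31
f 29 31 30
f 30 31 32
f 30 32 4
f 31 1 2
f 31 2 32
f 32 2 3
f 32 3 4
f 34 33 36
f 34 36 35
f 36 33 37
f 36 37 35
f 37 33 38
f 37 38 35
f 38 33 39
f 38 39 35
f 39 33 40
f 39 40 35
f 40 33 41
f 40 41 35
f 41 33 42
f 41 42 35
f 42 33 43
f 42 43 35
f 43 33 44
f 43 44 35
f 44 33 45
f 44 45 35
f 45 33 46
f 45 46 35
f 46 33 47
f 46 47 35
f 47 33 48
f 47 48 35
f 48 33 49
f 48 49 35
f 49 33 34
f 49 34 35
f 51 53 50
f 54 51 50
f 50 53 52
f 52 54 50
f 51 57 53
f 55 51 54
f 55 57 51
f 53 57 52
f 56 54 52
f 52 57 56
f 56 55 54
f 57 55 56
f 59 58 62
f 59 62 60
f 60 62 63
f 60 63 61
f 62 58 64
f 62 64 63
f 63 64 65
f 63 65 61
f 64 58 66
f 64 66 65
f 65 66 67
f 65 67 61
f 66 58 68
f 66 68 67
f 67 68 69
f 67 69 61
f 68 58 70
f 68 70 69
f 69 70 71
f 69 71 61
f 70 58 72
f 70 72 71
f 71 72 73
f 71 73 61
f 72 58 74
f 72 74 73
f 73 74 75
f 73 75 61
f 74 58 76
f 74 76 75
f 75 76 77
f 75 77 61
f 76 58 78
f 76 78 77
f 77 78 79
f 77 79 61
f 78 58 59
f 78 59 79
f 79 59 60
f 79 60 61



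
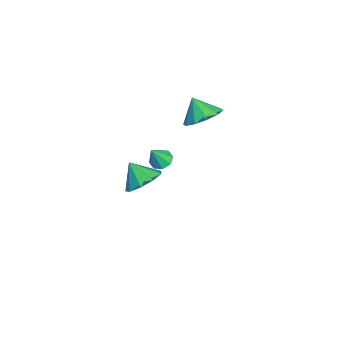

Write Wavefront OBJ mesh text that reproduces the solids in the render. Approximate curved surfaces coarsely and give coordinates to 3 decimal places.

v -2.251 0.119 0.242
v -1.813 0.817 0.859
v -2.769 -0.419 1.218
v -2.381 1.042 0.681
v -2.9 0.914 0.335
v -3.171 0.482 -0.046
v -3.091 -0.088 -0.318
v -2.689 -0.579 -0.376
v -2.121 -0.803 -0.198
v -1.602 -0.675 0.148
v -1.331 -0.243 0.529
v -1.411 0.327 0.801
v 2.832 -2.384 0.102
v 3.392 -1.936 0.741
v 2.348 -3.056 0.998
v 2.824 -1.614 0.676
v 2.259 -1.652 0.342
v 1.963 -2.032 -0.104
v 2.073 -2.577 -0.453
v 2.539 -3.031 -0.543
v 3.141 -3.183 -0.331
v 3.599 -2.96 0.084
v 3.698 -2.468 0.507
v -3.41 -1.902 -4.089
v -2.829 -1.813 -4.288
v -2.95 -2.358 -2.951
v -3.005 -1.433 -4.065
v -3.418 -1.327 -3.856
v -3.826 -1.558 -3.784
v -3.99 -1.991 -3.891
v -3.815 -2.371 -4.114
v -3.402 -2.476 -4.323
v -2.993 -2.245 -4.395
f 2 1 4
f 2 4 3
f 4 1 5
f 4 5 3
f 5 1 6
f 5 6 3
f 6 1 7
f 6 7 3
f 7 1 8
f 7 8 3
f 8 1 9
f 8 9 3
f 9 1 10
f 9 10 3
f 10 1 11
f 10 11 3
f 11 1 12
f 11 12 3
f 12 1 2
f 12 2 3
f 14 13 16
f 14 16 15
f 16 13 17
f 16 17 15
f 17 13 18
f 17 18 15
f 18 13 19
f 18 19 15
f 19 13 20
f 19 20 15
f 20 13 21
f 20 21 15
f 21 13 22
f 21 22 15
f 22 13 23
f 22 23 15
f 23 13 14
f 23 14 15
f 25 24 27
f 25 27 26
f 27 24 28
f 27 28 26
f 28 24 29
f 28 29 26
f 29 24 30
f 29 30 26
f 30 24 31
f 30 31 26
f 31 24 32
f 31 32 26
f 32 24 33
f 32 33 26
f 33 24 25
f 33 25 26



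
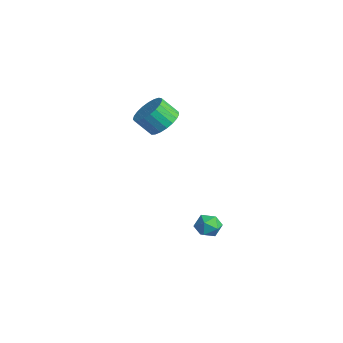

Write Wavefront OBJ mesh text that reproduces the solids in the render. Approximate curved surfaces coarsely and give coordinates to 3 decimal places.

v -1.565 1.243 2.839
v -0.646 1.229 3.325
v -1.175 0.503 4.306
v -2.095 0.517 3.821
v -0.829 1.585 3.489
v -1.358 0.859 4.471
v -1.139 1.881 3.541
v -1.669 1.156 4.522
v -1.524 2.067 3.472
v -2.053 1.342 4.453
v -1.915 2.111 3.293
v -2.444 1.385 4.274
v -2.246 2.004 3.036
v -2.775 1.279 4.017
v -2.459 1.766 2.744
v -2.988 1.041 3.726
v -2.518 1.437 2.47
v -3.047 0.712 3.451
v -2.412 1.075 2.259
v -2.941 0.35 3.24
v -2.159 0.742 2.148
v -2.689 0.016 3.13
v -1.804 0.495 2.157
v -2.334 -0.231 3.139
v -1.408 0.377 2.284
v -1.937 -0.348 3.266
v -1.039 0.41 2.507
v -1.568 -0.316 3.488
v -0.761 0.586 2.788
v -1.29 -0.14 3.769
v -0.622 0.876 3.077
v -1.151 0.15 4.058
v 1.293 2.537 -4.239
v 1.861 2.86 -3.725
v 1.379 1.36 -3.595
v 1.947 1.683 -3.081
v 1.158 1.94 -3.043
v 1.105 2.667 -3.44
v 2.135 1.553 -3.88
v 2.082 2.28 -4.277
v 2.381 2.251 -3.503
v 1.777 2.49 -2.985
v 1.463 1.73 -4.335
v 0.859 1.969 -3.817
f 2 1 5
f 2 5 3
f 3 5 6
f 3 6 4
f 5 1 7
f 5 7 6
f 6 7 8
f 6 8 4
f 7 1 9
f 7 9 8
f 8 9 10
f 8 10 4
f 9 1 11
f 9 11 10
f 10 11 12
f 10 12 4
f 11 1 13
f 11 13 12
f 12 13 14
f 12 14 4
f 13 1 15
f 13 15 14
f 14 15 16
f 14 16 4
f 15 1 17
f 15 17 16
f 16 17 18
f 16 18 4
f 17 1 19
f 17 19 18
f 18 19 20
f 18 20 4
f 19 1 21
f 19 21 20
f 20 21 22
f 20 22 4
f 21 1 23
f 21 23 22
f 22 23 24
f 22 24 4
f 23 1 25
f 23 25 24
f 24 25 26
f 24 26 4
f 25 1 27
f 25 27 26
f 26 27 28
f 26 28 4
f 27 1 29
f 27 29 28
f 28 29 30
f 28 30 4
f 29 1 31
f 29 31 30
f 30 31 32
f 30 32 4
f 31 1 2
f 31 2 32
f 32 2 3
f 32 3 4
f 33 44 38
f 33 38 34
f 33 34 40
f 33 40 43
f 33 43 44
f 34 38 42
f 38 44 37
f 44 43 35
f 43 40 39
f 40 34 41
f 36 42 37
f 36 37 35
f 36 35 39
f 36 39 41
f 36 41 42
f 37 42 38
f 35 37 44
f 39 35 43
f 41 39 40
f 42 41 34



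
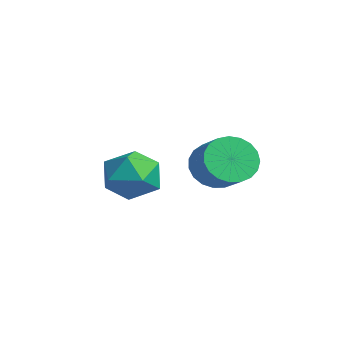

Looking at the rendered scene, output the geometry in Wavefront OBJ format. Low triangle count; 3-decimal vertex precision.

v 1.91 -1.192 3.074
v 2.308 -0.692 2.318
v 3.489 -0.648 2.971
v 3.09 -1.148 3.726
v 2.165 -0.388 2.556
v 3.346 -0.344 3.209
v 1.978 -0.223 2.884
v 3.159 -0.179 3.537
v 1.779 -0.226 3.244
v 2.96 -0.182 3.897
v 1.603 -0.395 3.575
v 2.784 -0.351 4.228
v 1.479 -0.703 3.819
v 2.66 -0.659 4.472
v 1.43 -1.095 3.935
v 2.611 -1.051 4.587
v 1.464 -1.504 3.901
v 2.645 -1.46 4.553
v 1.575 -1.859 3.724
v 2.756 -1.815 4.377
v 1.744 -2.099 3.435
v 2.925 -2.055 4.088
v 1.941 -2.181 3.084
v 3.122 -2.137 3.736
v 2.133 -2.093 2.73
v 3.314 -2.049 3.383
v 2.286 -1.849 2.436
v 3.467 -1.805 3.089
v 2.374 -1.491 2.253
v 3.555 -1.447 2.905
v 2.382 -1.082 2.211
v 3.563 -1.038 2.863
v -0.313 -2.31 1.385
v 0.212 -3.136 2.059
v -2.032 -3.064 1.801
v -1.507 -3.89 2.475
v -1.51 -2.754 2.822
v -0.448 -2.288 2.565
v -1.372 -3.912 1.295
v -0.31 -3.446 1.038
v -0.442 -4.126 2.003
v -0.528 -3.41 2.947
v -1.292 -2.79 0.913
v -1.378 -2.074 1.857
f 2 1 5
f 2 5 3
f 3 5 6
f 3 6 4
f 5 1 7
f 5 7 6
f 6 7 8
f 6 8 4
f 7 1 9
f 7 9 8
f 8 9 10
f 8 10 4
f 9 1 11
f 9 11 10
f 10 11 12
f 10 12 4
f 11 1 13
f 11 13 12
f 12 13 14
f 12 14 4
f 13 1 15
f 13 15 14
f 14 15 16
f 14 16 4
f 15 1 17
f 15 17 16
f 16 17 18
f 16 18 4
f 17 1 19
f 17 19 18
f 18 19 20
f 18 20 4
f 19 1 21
f 19 21 20
f 20 21 22
f 20 22 4
f 21 1 23
f 21 23 22
f 22 23 24
f 22 24 4
f 23 1 25
f 23 25 24
f 24 25 26
f 24 26 4
f 25 1 27
f 25 27 26
f 26 27 28
f 26 28 4
f 27 1 29
f 27 29 28
f 28 29 30
f 28 30 4
f 29 1 31
f 29 31 30
f 30 31 32
f 30 32 4
f 31 1 2
f 31 2 32
f 32 2 3
f 32 3 4
f 33 44 38
f 33 38 34
f 33 34 40
f 33 40 43
f 33 43 44
f 34 38 42
f 38 44 37
f 44 43 35
f 43 40 39
f 40 34 41
f 36 42 37
f 36 37 35
f 36 35 39
f 36 39 41
f 36 41 42
f 37 42 38
f 35 37 44
f 39 35 43
f 41 39 40
f 42 41 34



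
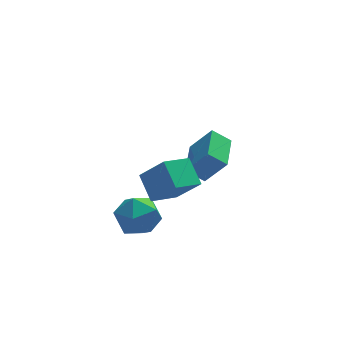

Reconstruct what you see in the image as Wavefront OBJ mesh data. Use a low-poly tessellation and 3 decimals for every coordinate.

v -2.87 -0.635 0.481
v -1.73 -1.007 0.705
v -3.27 -2.373 -0.365
v -2.13 -2.745 -0.141
v -2.912 -2.585 0.782
v -2.665 -1.511 1.304
v -2.335 -1.869 -0.964
v -2.088 -0.795 -0.442
v -1.399 -1.769 -0.188
v -1.756 -2.212 0.891
v -3.244 -1.168 -0.551
v -3.601 -1.611 0.528
v 0.781 2.913 -1.017
v 1.776 2.484 0.395
v 1.482 4.88 -0.913
v 2.476 4.45 0.499
v 1.684 2.63 -1.739
v 2.678 2.2 -0.327
v 2.384 4.596 -1.635
v 3.379 4.167 -0.223
v -0.651 -1.461 0.945
v -1.973 -2.109 1.461
v -0.916 -0.23 1.814
v -2.238 -0.878 2.33
v 0.298 -2.262 2.37
v -1.024 -2.91 2.886
v 0.033 -1.031 3.239
v -1.289 -1.679 3.755
f 1 12 6
f 1 6 2
f 1 2 8
f 1 8 11
f 1 11 12
f 2 6 10
f 6 12 5
f 12 11 3
f 11 8 7
f 8 2 9
f 4 10 5
f 4 5 3
f 4 3 7
f 4 7 9
f 4 9 10
f 5 10 6
f 3 5 12
f 7 3 11
f 9 7 8
f 10 9 2
f 14 16 13
f 17 14 13
f 13 16 15
f 15 17 13
f 14 20 16
f 18 14 17
f 18 20 14
f 16 20 15
f 19 17 15
f 15 20 19
f 19 18 17
f 20 18 19
f 22 24 21
f 25 22 21
f 21 24 23
f 23 25 21
f 22 28 24
f 26 22 25
f 26 28 22
f 24 28 23
f 27 25 23
f 23 28 27
f 27 26 25
f 28 26 27



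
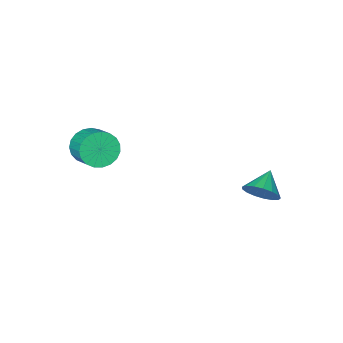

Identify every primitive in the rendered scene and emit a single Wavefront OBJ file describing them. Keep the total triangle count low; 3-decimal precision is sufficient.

v -2.552 2.862 -0.613
v -2.071 2.936 0.132
v -3.528 2.298 0.073
v -2.292 3.299 0.117
v -2.572 3.563 -0.065
v -2.848 3.666 -0.373
v -3.056 3.585 -0.735
v -3.149 3.339 -1.07
v -3.105 2.983 -1.3
v -2.934 2.6 -1.373
v -2.676 2.276 -1.271
v -2.389 2.087 -1.019
v -2.14 2.076 -0.674
v -1.985 2.245 -0.315
v -1.96 2.555 -0.024
v 2.594 -2.702 1.507
v 3.11 -2.431 0.757
v 3.342 -1.307 1.323
v 2.826 -1.578 2.073
v 2.749 -2.306 0.657
v 2.981 -1.182 1.223
v 2.361 -2.25 0.705
v 2.592 -1.126 1.271
v 2.013 -2.272 0.891
v 2.245 -1.148 1.457
v 1.766 -2.368 1.183
v 1.997 -1.244 1.749
v 1.662 -2.523 1.532
v 1.893 -1.398 2.098
v 1.719 -2.708 1.876
v 1.951 -1.583 2.442
v 1.927 -2.892 2.157
v 2.159 -1.768 2.723
v 2.251 -3.043 2.325
v 2.483 -1.919 2.891
v 2.634 -3.136 2.351
v 2.866 -2.011 2.917
v 3.011 -3.153 2.232
v 3.242 -2.029 2.798
v 3.315 -3.093 1.987
v 3.546 -1.968 2.553
v 3.494 -2.965 1.66
v 3.726 -1.84 2.226
v 3.518 -2.791 1.305
v 3.75 -1.667 1.872
v 3.382 -2.602 0.986
v 3.614 -1.478 1.552
f 2 1 4
f 2 4 3
f 4 1 5
f 4 5 3
f 5 1 6
f 5 6 3
f 6 1 7
f 6 7 3
f 7 1 8
f 7 8 3
f 8 1 9
f 8 9 3
f 9 1 10
f 9 10 3
f 10 1 11
f 10 11 3
f 11 1 12
f 11 12 3
f 12 1 13
f 12 13 3
f 13 1 14
f 13 14 3
f 14 1 15
f 14 15 3
f 15 1 2
f 15 2 3
f 17 16 20
f 17 20 18
f 18 20 21
f 18 21 19
f 20 16 22
f 20 22 21
f 21 22 23
f 21 23 19
f 22 16 24
f 22 24 23
f 23 24 25
f 23 25 19
f 24 16 26
f 24 26 25
f 25 26 27
f 25 27 19
f 26 16 28
f 26 28 27
f 27 28 29
f 27 29 19
f 28 16 30
f 28 30 29
f 29 30 31
f 29 31 19
f 30 16 32
f 30 32 31
f 31 32 33
f 31 33 19
f 32 16 34
f 32 34 33
f 33 34 35
f 33 35 19
f 34 16 36
f 34 36 35
f 35 36 37
f 35 37 19
f 36 16 38
f 36 38 37
f 37 38 39
f 37 39 19
f 38 16 40
f 38 40 39
f 39 40 41
f 39 41 19
f 40 16 42
f 40 42 41
f 41 42 43
f 41 43 19
f 42 16 44
f 42 44 43
f 43 44 45
f 43 45 19
f 44 16 46
f 44 46 45
f 45 46 47
f 45 47 19
f 46 16 17
f 46 17 47
f 47 17 18
f 47 18 19



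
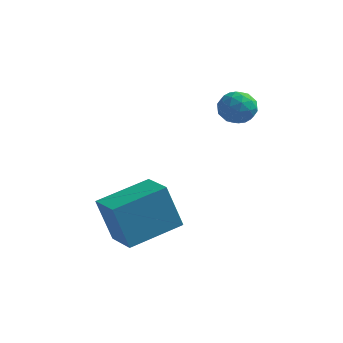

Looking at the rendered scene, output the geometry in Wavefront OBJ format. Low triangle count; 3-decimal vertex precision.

v -2.461 0.208 -0.345
v -2.147 0.479 0.262
v -1.393 -0.139 -0.742
v -1.079 0.132 -0.135
v -1.51 -0.463 -0.092
v -2.17 -0.248 0.154
v -1.37 0.588 -0.634
v -2.03 0.803 -0.388
v -1.473 0.715 0.084
v -1.559 0.065 0.419
v -1.981 0.275 -0.899
v -2.067 -0.375 -0.564
v -2.398 0.374 -0.007
v -1.142 -0.034 -0.473
v -1.396 -0.384 -0.448
v -1.211 -0.224 -0.091
v -2.411 -0.054 -0.07
v -2.226 0.106 0.287
v -1.852 -0.448 0.079
v -1.314 0.234 -0.767
v -1.129 0.394 -0.41
v -2.329 0.564 -0.389
v -2.144 0.724 -0.032
v -1.688 0.788 -0.559
v -1.817 0.672 0.246
v -1.189 0.468 0.012
v -1.36 0.736 -0.281
v -1.748 0.862 -0.137
v -1.867 0.29 0.443
v -1.24 0.086 0.209
v -1.493 -0.264 0.235
v -1.881 -0.138 0.379
v -1.471 0.428 0.338
v -2.3 0.254 -0.689
v -1.673 0.05 -0.923
v -1.659 0.478 -0.859
v -2.047 0.604 -0.715
v -2.351 -0.128 -0.492
v -1.723 -0.332 -0.726
v -1.792 -0.522 -0.343
v -2.18 -0.396 -0.199
v -2.069 -0.088 -0.818
v -4.816 -3.751 -5.015
v -5.38 -3.797 -3.306
v -3.503 -2.236 -4.541
v -4.067 -2.282 -2.832
v -3.873 -4.658 -4.728
v -4.437 -4.704 -3.019
v -2.56 -3.143 -4.254
v -3.124 -3.189 -2.545
f 1 38 17
f 38 12 41
f 17 41 6
f 38 41 17
f 1 17 13
f 17 6 18
f 13 18 2
f 17 18 13
f 1 13 22
f 13 2 23
f 22 23 8
f 13 23 22
f 1 22 34
f 22 8 37
f 34 37 11
f 22 37 34
f 1 34 38
f 34 11 42
f 38 42 12
f 34 42 38
f 2 18 29
f 18 6 32
f 29 32 10
f 18 32 29
f 6 41 19
f 41 12 40
f 19 40 5
f 41 40 19
f 12 42 39
f 42 11 35
f 39 35 3
f 42 35 39
f 11 37 36
f 37 8 24
f 36 24 7
f 37 24 36
f 8 23 28
f 23 2 25
f 28 25 9
f 23 25 28
f 4 30 16
f 30 10 31
f 16 31 5
f 30 31 16
f 4 16 14
f 16 5 15
f 14 15 3
f 16 15 14
f 4 14 21
f 14 3 20
f 21 20 7
f 14 20 21
f 4 21 26
f 21 7 27
f 26 27 9
f 21 27 26
f 4 26 30
f 26 9 33
f 30 33 10
f 26 33 30
f 5 31 19
f 31 10 32
f 19 32 6
f 31 32 19
f 3 15 39
f 15 5 40
f 39 40 12
f 15 40 39
f 7 20 36
f 20 3 35
f 36 35 11
f 20 35 36
f 9 27 28
f 27 7 24
f 28 24 8
f 27 24 28
f 10 33 29
f 33 9 25
f 29 25 2
f 33 25 29
f 44 46 43
f 47 44 43
f 43 46 45
f 45 47 43
f 44 50 46
f 48 44 47
f 48 50 44
f 46 50 45
f 49 47 45
f 45 50 49
f 49 48 47
f 50 48 49



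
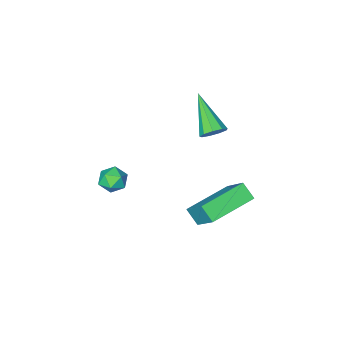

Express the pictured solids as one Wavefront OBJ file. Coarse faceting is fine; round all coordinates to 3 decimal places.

v -0.019 0.317 -2.007
v 0.06 1.506 -0.698
v -0.151 0.912 -2.54
v -0.073 2.101 -1.231
v 1.933 0.499 -2.289
v 2.011 1.688 -0.98
v 1.8 1.094 -2.822
v 1.879 2.283 -1.513
v 2.246 -3.498 -3.385
v 2.709 -3.189 -3.027
v 3.011 -4.011 -3.933
v 3.474 -3.702 -3.575
v 3.086 -4.157 -3.292
v 2.613 -3.84 -2.953
v 3.107 -3.36 -4.007
v 2.634 -3.043 -3.668
v 3.242 -3.103 -3.412
v 3.229 -3.596 -2.969
v 2.491 -3.604 -3.991
v 2.478 -4.097 -3.548
v 0.152 -0.454 0.818
v 0.656 -0.357 1.067
v -0.092 -2.006 1.922
v 0.373 -0.173 1.262
v -0.013 -0.121 1.25
v -0.322 -0.225 1.036
v -0.409 -0.436 0.72
v -0.233 -0.655 0.45
v 0.123 -0.781 0.352
v 0.493 -0.753 0.473
v 0.703 -0.586 0.755
f 2 4 1
f 5 2 1
f 1 4 3
f 3 5 1
f 2 8 4
f 6 2 5
f 6 8 2
f 4 8 3
f 7 5 3
f 3 8 7
f 7 6 5
f 8 6 7
f 9 20 14
f 9 14 10
f 9 10 16
f 9 16 19
f 9 19 20
f 10 14 18
f 14 20 13
f 20 19 11
f 19 16 15
f 16 10 17
f 12 18 13
f 12 13 11
f 12 11 15
f 12 15 17
f 12 17 18
f 13 18 14
f 11 13 20
f 15 11 19
f 17 15 16
f 18 17 10
f 22 21 24
f 22 24 23
f 24 21 25
f 24 25 23
f 25 21 26
f 25 26 23
f 26 21 27
f 26 27 23
f 27 21 28
f 27 28 23
f 28 21 29
f 28 29 23
f 29 21 30
f 29 30 23
f 30 21 31
f 30 31 23
f 31 21 22
f 31 22 23



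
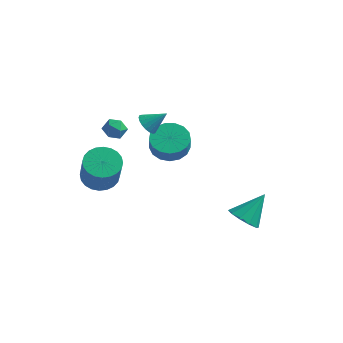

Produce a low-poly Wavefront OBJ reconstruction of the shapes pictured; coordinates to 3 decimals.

v -4.317 -1.491 -1.209
v -3.427 -1.69 -1.643
v -2.732 -2.588 0.195
v -3.623 -2.389 0.629
v -3.361 -1.332 -1.493
v -2.666 -2.23 0.345
v -3.441 -0.998 -1.299
v -2.746 -1.895 0.538
v -3.654 -0.739 -1.092
v -2.959 -1.636 0.745
v -3.968 -0.594 -0.903
v -3.273 -1.492 0.935
v -4.335 -0.586 -0.76
v -3.64 -1.484 1.077
v -4.7 -0.716 -0.686
v -4.005 -1.614 1.152
v -5.006 -0.964 -0.691
v -4.311 -1.862 1.147
v -5.208 -1.292 -0.775
v -4.513 -2.19 1.063
v -5.274 -1.65 -0.925
v -4.579 -2.548 0.913
v -5.194 -1.985 -1.118
v -4.499 -2.882 0.719
v -4.981 -2.244 -1.325
v -4.286 -3.141 0.512
v -4.667 -2.388 -1.515
v -3.972 -3.286 0.323
v -4.3 -2.396 -1.657
v -3.605 -3.294 0.18
v -3.935 -2.266 -1.732
v -3.24 -3.164 0.106
v -3.629 -2.018 -1.727
v -2.934 -2.916 0.111
v 2.332 1.476 -4.319
v 3.134 1.608 -4.811
v 2.988 2.624 -2.941
v 2.751 2.023 -4.974
v 2.208 2.228 -4.886
v 1.712 2.147 -4.583
v 1.453 1.809 -4.178
v 1.53 1.344 -3.828
v 1.913 0.93 -3.665
v 2.455 0.724 -3.752
v 2.951 0.806 -4.056
v 3.21 1.143 -4.46
v -3.77 -1.408 2.616
v -3.155 -1.36 2.321
v -3.365 -2.14 3.339
v -2.75 -2.092 3.044
v -3.003 -1.564 3.397
v -3.253 -1.111 2.95
v -3.267 -2.389 2.71
v -3.517 -1.936 2.263
v -2.844 -1.966 2.379
v -2.681 -1.456 2.804
v -3.839 -2.044 2.856
v -3.676 -1.534 3.281
v -2.86 3.397 -1.592
v -2.024 2.882 -2.064
v -1.763 2.387 -1.059
v -2.6 2.903 -0.588
v -1.816 3.331 -1.897
v -1.555 2.836 -0.892
v -1.848 3.794 -1.66
v -1.587 3.3 -0.655
v -2.111 4.167 -1.408
v -1.85 3.672 -0.403
v -2.547 4.364 -1.198
v -2.286 3.869 -0.193
v -3.054 4.339 -1.078
v -2.793 3.844 -0.074
v -3.517 4.098 -1.077
v -3.256 3.604 -0.072
v -3.829 3.697 -1.193
v -3.568 3.202 -0.188
v -3.92 3.227 -1.401
v -3.659 2.733 -0.396
v -3.768 2.797 -1.653
v -3.507 2.302 -0.648
v -3.408 2.503 -1.891
v -3.147 2.008 -0.886
v -2.923 2.415 -2.06
v -2.662 1.92 -1.055
v -2.423 2.552 -2.123
v -2.162 2.057 -1.118
v -3.107 1.376 1.282
v -2.628 1.318 0.789
v -2.213 1.824 2.098
v -2.733 1.603 0.748
v -2.913 1.843 0.813
v -3.131 1.992 0.971
v -3.344 2.018 1.19
v -3.51 1.917 1.428
v -3.597 1.709 1.637
v -3.586 1.435 1.775
v -3.481 1.15 1.816
v -3.301 0.909 1.752
v -3.083 0.761 1.594
v -2.87 0.735 1.374
v -2.704 0.836 1.137
v -2.617 1.044 0.928
f 2 1 5
f 2 5 3
f 3 5 6
f 3 6 4
f 5 1 7
f 5 7 6
f 6 7 8
f 6 8 4
f 7 1 9
f 7 9 8
f 8 9 10
f 8 10 4
f 9 1 11
f 9 11 10
f 10 11 12
f 10 12 4
f 11 1 13
f 11 13 12
f 12 13 14
f 12 14 4
f 13 1 15
f 13 15 14
f 14 15 16
f 14 16 4
f 15 1 17
f 15 17 16
f 16 17 18
f 16 18 4
f 17 1 19
f 17 19 18
f 18 19 20
f 18 20 4
f 19 1 21
f 19 21 20
f 20 21 22
f 20 22 4
f 21 1 23
f 21 23 22
f 22 23 24
f 22 24 4
f 23 1 25
f 23 25 24
f 24 25 26
f 24 26 4
f 25 1 27
f 25 27 26
f 26 27 28
f 26 28 4
f 27 1 29
f 27 29 28
f 28 29 30
f 28 30 4
f 29 1 31
f 29 31 30
f 30 31 32
f 30 32 4
f 31 1 33
f 31 33 32
f 32 33 34
f 32 34 4
f 33 1 2
f 33 2 34
f 34 2 3
f 34 3 4
f 36 35 38
f 36 38 37
f 38 35 39
f 38 39 37
f 39 35 40
f 39 40 37
f 40 35 41
f 40 41 37
f 41 35 42
f 41 42 37
f 42 35 43
f 42 43 37
f 43 35 44
f 43 44 37
f 44 35 45
f 44 45 37
f 45 35 46
f 45 46 37
f 46 35 36
f 46 36 37
f 47 58 52
f 47 52 48
f 47 48 54
f 47 54 57
f 47 57 58
f 48 52 56
f 52 58 51
f 58 57 49
f 57 54 53
f 54 48 55
f 50 56 51
f 50 51 49
f 50 49 53
f 50 53 55
f 50 55 56
f 51 56 52
f 49 51 58
f 53 49 57
f 55 53 54
f 56 55 48
f 60 59 63
f 60 63 61
f 61 63 64
f 61 64 62
f 63 59 65
f 63 65 64
f 64 65 66
f 64 66 62
f 65 59 67
f 65 67 66
f 66 67 68
f 66 68 62
f 67 59 69
f 67 69 68
f 68 69 70
f 68 70 62
f 69 59 71
f 69 71 70
f 70 71 72
f 70 72 62
f 71 59 73
f 71 73 72
f 72 73 74
f 72 74 62
f 73 59 75
f 73 75 74
f 74 75 76
f 74 76 62
f 75 59 77
f 75 77 76
f 76 77 78
f 76 78 62
f 77 59 79
f 77 79 78
f 78 79 80
f 78 80 62
f 79 59 81
f 79 81 80
f 80 81 82
f 80 82 62
f 81 59 83
f 81 83 82
f 82 83 84
f 82 84 62
f 83 59 85
f 83 85 84
f 84 85 86
f 84 86 62
f 85 59 60
f 85 60 86
f 86 60 61
f 86 61 62
f 88 87 90
f 88 90 89
f 90 87 91
f 90 91 89
f 91 87 92
f 91 92 89
f 92 87 93
f 92 93 89
f 93 87 94
f 93 94 89
f 94 87 95
f 94 95 89
f 95 87 96
f 95 96 89
f 96 87 97
f 96 97 89
f 97 87 98
f 97 98 89
f 98 87 99
f 98 99 89
f 99 87 100
f 99 100 89
f 100 87 101
f 100 101 89
f 101 87 102
f 101 102 89
f 102 87 88
f 102 88 89



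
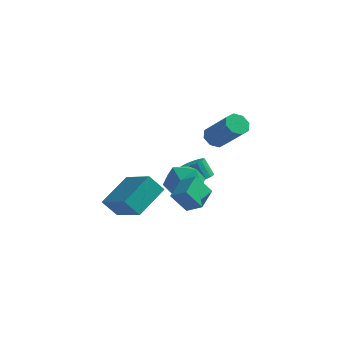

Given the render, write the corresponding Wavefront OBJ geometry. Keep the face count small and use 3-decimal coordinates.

v -0.429 2.127 -2.975
v 0.303 1.353 -3.368
v -0.763 1.067 -1.512
v -0.031 0.293 -1.905
v 0.349 1.296 -1.532
v 0.555 1.951 -2.437
v -1.015 0.469 -2.443
v -0.809 1.124 -3.348
v -0.059 0.328 -3.04
v 0.784 0.84 -2.477
v -1.244 1.58 -2.403
v -0.401 2.092 -1.84
v 0.321 3.909 -0.536
v 0.713 4.465 -0.65
v 2.09 3.788 0.783
v 1.699 3.231 0.896
v 0.355 4.544 -0.269
v 1.733 3.867 1.164
v -0.022 4.25 -0.045
v 1.356 3.573 1.388
v -0.199 3.756 -0.109
v 1.179 3.079 1.324
v -0.07 3.352 -0.423
v 1.307 2.675 1.01
v 0.287 3.273 -0.804
v 1.665 2.596 0.629
v 0.664 3.567 -1.028
v 2.042 2.89 0.405
v 0.841 4.061 -0.964
v 2.219 3.384 0.469
v -1.56 -2.845 -2.044
v -1.036 -1.152 -1.096
v -3.124 -1.904 -2.861
v -2.6 -0.211 -1.913
v -0.92 -2.549 -2.927
v -0.396 -0.856 -1.979
v -2.484 -1.608 -3.744
v -1.96 0.085 -2.796
v 1.675 -3.358 -0.519
v 1.672 -2.115 -0.104
v 0.854 -3.196 -1.009
v 0.85 -1.954 -0.594
v 2.33 -3.026 -1.506
v 2.326 -1.784 -1.091
v 1.508 -2.865 -1.996
v 1.505 -1.622 -1.581
v -0.096 3.204 -3.169
v 0.298 2.761 -2.904
v -0.229 2.853 -1.966
v -0.624 3.296 -2.231
v 0.436 3.01 -2.851
v -0.091 3.101 -1.913
v 0.468 3.297 -2.861
v -0.059 3.389 -1.923
v 0.389 3.566 -2.932
v -0.138 3.658 -1.994
v 0.213 3.763 -3.05
v -0.314 3.855 -2.112
v -0.024 3.85 -3.191
v -0.551 3.941 -2.253
v -0.275 3.808 -3.329
v -0.802 3.9 -2.39
v -0.491 3.647 -3.434
v -1.018 3.739 -2.496
v -0.629 3.399 -3.487
v -1.156 3.49 -2.549
v -0.661 3.111 -3.477
v -1.188 3.203 -2.539
v -0.582 2.842 -3.406
v -1.109 2.934 -2.468
v -0.406 2.645 -3.288
v -0.933 2.737 -2.35
v -0.169 2.559 -3.147
v -0.696 2.65 -2.209
v 0.082 2.6 -3.01
v -0.445 2.692 -2.071
f 1 12 6
f 1 6 2
f 1 2 8
f 1 8 11
f 1 11 12
f 2 6 10
f 6 12 5
f 12 11 3
f 11 8 7
f 8 2 9
f 4 10 5
f 4 5 3
f 4 3 7
f 4 7 9
f 4 9 10
f 5 10 6
f 3 5 12
f 7 3 11
f 9 7 8
f 10 9 2
f 14 13 17
f 14 17 15
f 15 17 18
f 15 18 16
f 17 13 19
f 17 19 18
f 18 19 20
f 18 20 16
f 19 13 21
f 19 21 20
f 20 21 22
f 20 22 16
f 21 13 23
f 21 23 22
f 22 23 24
f 22 24 16
f 23 13 25
f 23 25 24
f 24 25 26
f 24 26 16
f 25 13 27
f 25 27 26
f 26 27 28
f 26 28 16
f 27 13 29
f 27 29 28
f 28 29 30
f 28 30 16
f 29 13 14
f 29 14 30
f 30 14 15
f 30 15 16
f 32 34 31
f 35 32 31
f 31 34 33
f 33 35 31
f 32 38 34
f 36 32 35
f 36 38 32
f 34 38 33
f 37 35 33
f 33 38 37
f 37 36 35
f 38 36 37
f 40 42 39
f 43 40 39
f 39 42 41
f 41 43 39
f 40 46 42
f 44 40 43
f 44 46 40
f 42 46 41
f 45 43 41
f 41 46 45
f 45 44 43
f 46 44 45
f 48 47 51
f 48 51 49
f 49 51 52
f 49 52 50
f 51 47 53
f 51 53 52
f 52 53 54
f 52 54 50
f 53 47 55
f 53 55 54
f 54 55 56
f 54 56 50
f 55 47 57
f 55 57 56
f 56 57 58
f 56 58 50
f 57 47 59
f 57 59 58
f 58 59 60
f 58 60 50
f 59 47 61
f 59 61 60
f 60 61 62
f 60 62 50
f 61 47 63
f 61 63 62
f 62 63 64
f 62 64 50
f 63 47 65
f 63 65 64
f 64 65 66
f 64 66 50
f 65 47 67
f 65 67 66
f 66 67 68
f 66 68 50
f 67 47 69
f 67 69 68
f 68 69 70
f 68 70 50
f 69 47 71
f 69 71 70
f 70 71 72
f 70 72 50
f 71 47 73
f 71 73 72
f 72 73 74
f 72 74 50
f 73 47 75
f 73 75 74
f 74 75 76
f 74 76 50
f 75 47 48
f 75 48 76
f 76 48 49
f 76 49 50



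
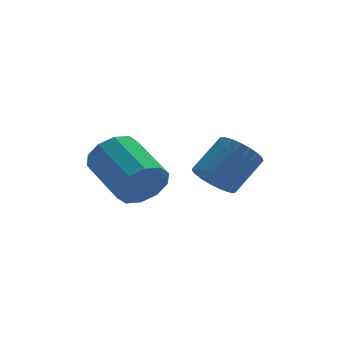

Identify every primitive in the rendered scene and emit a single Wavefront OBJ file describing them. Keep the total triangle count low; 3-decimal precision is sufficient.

v 2.811 1.179 -2.989
v 3.341 1.357 -3.655
v 4.46 1.979 -2.597
v 3.929 1.801 -1.931
v 3.148 1.662 -3.629
v 4.266 2.284 -2.572
v 2.896 1.883 -3.493
v 4.015 2.505 -2.436
v 2.629 1.982 -3.269
v 3.748 2.604 -2.212
v 2.394 1.943 -2.997
v 3.513 2.565 -1.94
v 2.231 1.771 -2.724
v 3.35 2.393 -1.666
v 2.168 1.497 -2.496
v 3.287 2.119 -1.439
v 2.216 1.168 -2.353
v 3.335 1.79 -1.296
v 2.367 0.841 -2.321
v 3.486 1.463 -1.263
v 2.595 0.573 -2.404
v 3.713 1.194 -1.346
v 2.86 0.409 -2.587
v 3.978 1.03 -1.53
v 3.116 0.378 -2.841
v 4.235 1 -1.784
v 3.32 0.486 -3.12
v 4.438 1.108 -2.062
v 3.435 0.714 -3.376
v 4.554 1.335 -2.319
v 3.443 1.022 -3.565
v 4.562 1.644 -2.508
v 0.527 1.571 -3.137
v 1.083 1.441 -2.316
v 0.468 3.34 -1.601
v -0.087 3.469 -2.423
v 1.435 1.716 -2.743
v 0.82 3.615 -2.028
v 1.44 1.935 -3.321
v 0.825 3.834 -2.606
v 1.097 2.015 -3.829
v 0.482 3.914 -3.114
v 0.536 1.926 -4.072
v -0.079 3.824 -3.357
v -0.028 1.7 -3.959
v -0.643 3.599 -3.244
v -0.38 1.425 -3.532
v -0.995 3.324 -2.817
v -0.385 1.206 -2.954
v -1 3.105 -2.239
v -0.042 1.126 -2.446
v -0.657 3.025 -1.731
v 0.519 1.216 -2.203
v -0.096 3.114 -1.488
f 2 1 5
f 2 5 3
f 3 5 6
f 3 6 4
f 5 1 7
f 5 7 6
f 6 7 8
f 6 8 4
f 7 1 9
f 7 9 8
f 8 9 10
f 8 10 4
f 9 1 11
f 9 11 10
f 10 11 12
f 10 12 4
f 11 1 13
f 11 13 12
f 12 13 14
f 12 14 4
f 13 1 15
f 13 15 14
f 14 15 16
f 14 16 4
f 15 1 17
f 15 17 16
f 16 17 18
f 16 18 4
f 17 1 19
f 17 19 18
f 18 19 20
f 18 20 4
f 19 1 21
f 19 21 20
f 20 21 22
f 20 22 4
f 21 1 23
f 21 23 22
f 22 23 24
f 22 24 4
f 23 1 25
f 23 25 24
f 24 25 26
f 24 26 4
f 25 1 27
f 25 27 26
f 26 27 28
f 26 28 4
f 27 1 29
f 27 29 28
f 28 29 30
f 28 30 4
f 29 1 31
f 29 31 30
f 30 31 32
f 30 32 4
f 31 1 2
f 31 2 32
f 32 2 3
f 32 3 4
f 34 33 37
f 34 37 35
f 35 37 38
f 35 38 36
f 37 33 39
f 37 39 38
f 38 39 40
f 38 40 36
f 39 33 41
f 39 41 40
f 40 41 42
f 40 42 36
f 41 33 43
f 41 43 42
f 42 43 44
f 42 44 36
f 43 33 45
f 43 45 44
f 44 45 46
f 44 46 36
f 45 33 47
f 45 47 46
f 46 47 48
f 46 48 36
f 47 33 49
f 47 49 48
f 48 49 50
f 48 50 36
f 49 33 51
f 49 51 50
f 50 51 52
f 50 52 36
f 51 33 53
f 51 53 52
f 52 53 54
f 52 54 36
f 53 33 34
f 53 34 54
f 54 34 35
f 54 35 36



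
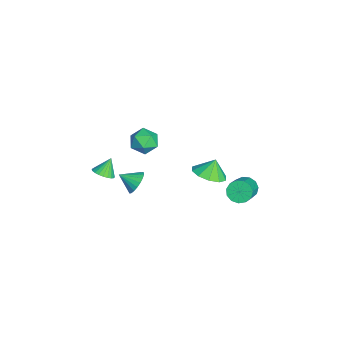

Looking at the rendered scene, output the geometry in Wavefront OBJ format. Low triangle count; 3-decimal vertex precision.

v -0.556 -3.652 -0.454
v 0.016 -3.424 -0.278
v -0.984 -3.228 0.394
v -0.071 -3.235 -0.417
v -0.232 -3.111 -0.561
v -0.443 -3.068 -0.689
v -0.67 -3.114 -0.781
v -0.88 -3.243 -0.823
v -1.041 -3.433 -0.809
v -1.128 -3.657 -0.741
v -1.127 -3.881 -0.629
v -1.04 -4.069 -0.49
v -0.879 -4.194 -0.346
v -0.669 -4.236 -0.218
v -0.441 -4.19 -0.126
v -0.231 -4.062 -0.084
v -0.07 -3.871 -0.098
v 0.016 -3.647 -0.166
v -1.867 -0.832 1.5
v -1.065 -0.836 1.213
v -1.915 -2.204 1.387
v -1.113 -2.208 1.1
v -1.273 -2.005 1.911
v -1.244 -1.157 1.981
v -1.736 -1.883 0.619
v -1.707 -1.035 0.689
v -0.984 -1.486 0.668
v -0.698 -1.561 1.467
v -2.282 -1.479 1.133
v -1.996 -1.554 1.932
v -1.047 1.814 -1.142
v -0.123 1.749 -0.824
v -1.333 2.166 -0.238
v -0.2 2.3 -1.063
v -0.601 2.666 -1.332
v -1.172 2.706 -1.528
v -1.696 2.406 -1.577
v -1.972 1.88 -1.459
v -1.895 1.329 -1.22
v -1.494 0.963 -0.951
v -0.923 0.922 -0.755
v -0.399 1.222 -0.706
v -2.022 3.794 -3.421
v -1.77 3.368 -3.929
v -0.445 2.959 -2.928
v -0.698 3.386 -2.419
v -1.609 3.728 -3.994
v -0.284 3.32 -2.993
v -1.58 4.11 -3.877
v -0.255 3.701 -2.876
v -1.691 4.391 -3.615
v -0.366 3.983 -2.614
v -1.907 4.483 -3.292
v -0.583 4.074 -2.291
v -2.16 4.356 -3.009
v -0.836 3.947 -2.008
v -2.369 4.051 -2.857
v -1.045 3.642 -1.856
v -2.468 3.664 -2.884
v -1.144 3.256 -1.882
v -2.426 3.319 -3.081
v -1.101 2.91 -2.08
v -2.255 3.124 -3.386
v -0.93 2.716 -2.385
v -2.01 3.143 -3.702
v -0.686 2.734 -2.701
v -2.386 -1.94 -3.117
v -1.86 -1.739 -2.607
v -2.574 -2.86 -2.563
v -2.123 -1.612 -2.485
v -2.43 -1.542 -2.472
v -2.731 -1.54 -2.571
v -2.971 -1.608 -2.764
v -3.111 -1.733 -3.019
v -3.125 -1.894 -3.29
v -3.011 -2.063 -3.532
v -2.79 -2.211 -3.702
v -2.498 -2.312 -3.771
v -2.187 -2.349 -3.727
v -1.911 -2.315 -3.577
v -1.717 -2.216 -3.348
v -1.638 -2.07 -3.079
v -1.689 -1.901 -2.817
f 2 1 4
f 2 4 3
f 4 1 5
f 4 5 3
f 5 1 6
f 5 6 3
f 6 1 7
f 6 7 3
f 7 1 8
f 7 8 3
f 8 1 9
f 8 9 3
f 9 1 10
f 9 10 3
f 10 1 11
f 10 11 3
f 11 1 12
f 11 12 3
f 12 1 13
f 12 13 3
f 13 1 14
f 13 14 3
f 14 1 15
f 14 15 3
f 15 1 16
f 15 16 3
f 16 1 17
f 16 17 3
f 17 1 18
f 17 18 3
f 18 1 2
f 18 2 3
f 19 30 24
f 19 24 20
f 19 20 26
f 19 26 29
f 19 29 30
f 20 24 28
f 24 30 23
f 30 29 21
f 29 26 25
f 26 20 27
f 22 28 23
f 22 23 21
f 22 21 25
f 22 25 27
f 22 27 28
f 23 28 24
f 21 23 30
f 25 21 29
f 27 25 26
f 28 27 20
f 32 31 34
f 32 34 33
f 34 31 35
f 34 35 33
f 35 31 36
f 35 36 33
f 36 31 37
f 36 37 33
f 37 31 38
f 37 38 33
f 38 31 39
f 38 39 33
f 39 31 40
f 39 40 33
f 40 31 41
f 40 41 33
f 41 31 42
f 41 42 33
f 42 31 32
f 42 32 33
f 44 43 47
f 44 47 45
f 45 47 48
f 45 48 46
f 47 43 49
f 47 49 48
f 48 49 50
f 48 50 46
f 49 43 51
f 49 51 50
f 50 51 52
f 50 52 46
f 51 43 53
f 51 53 52
f 52 53 54
f 52 54 46
f 53 43 55
f 53 55 54
f 54 55 56
f 54 56 46
f 55 43 57
f 55 57 56
f 56 57 58
f 56 58 46
f 57 43 59
f 57 59 58
f 58 59 60
f 58 60 46
f 59 43 61
f 59 61 60
f 60 61 62
f 60 62 46
f 61 43 63
f 61 63 62
f 62 63 64
f 62 64 46
f 63 43 65
f 63 65 64
f 64 65 66
f 64 66 46
f 65 43 44
f 65 44 66
f 66 44 45
f 66 45 46
f 68 67 70
f 68 70 69
f 70 67 71
f 70 71 69
f 71 67 72
f 71 72 69
f 72 67 73
f 72 73 69
f 73 67 74
f 73 74 69
f 74 67 75
f 74 75 69
f 75 67 76
f 75 76 69
f 76 67 77
f 76 77 69
f 77 67 78
f 77 78 69
f 78 67 79
f 78 79 69
f 79 67 80
f 79 80 69
f 80 67 81
f 80 81 69
f 81 67 82
f 81 82 69
f 82 67 83
f 82 83 69
f 83 67 68
f 83 68 69

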